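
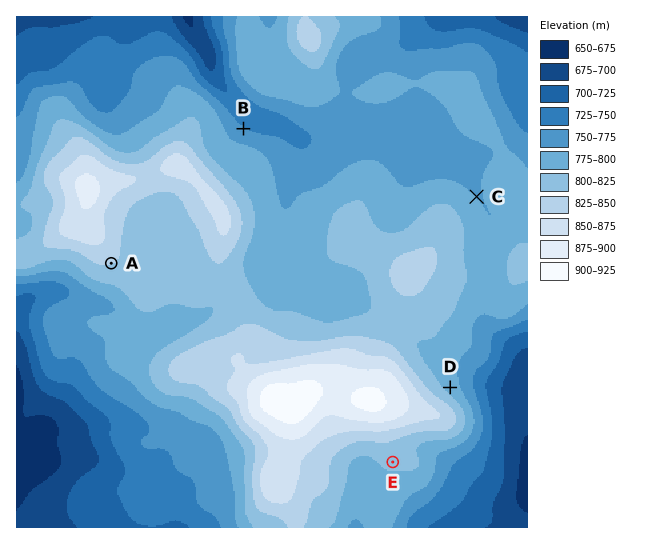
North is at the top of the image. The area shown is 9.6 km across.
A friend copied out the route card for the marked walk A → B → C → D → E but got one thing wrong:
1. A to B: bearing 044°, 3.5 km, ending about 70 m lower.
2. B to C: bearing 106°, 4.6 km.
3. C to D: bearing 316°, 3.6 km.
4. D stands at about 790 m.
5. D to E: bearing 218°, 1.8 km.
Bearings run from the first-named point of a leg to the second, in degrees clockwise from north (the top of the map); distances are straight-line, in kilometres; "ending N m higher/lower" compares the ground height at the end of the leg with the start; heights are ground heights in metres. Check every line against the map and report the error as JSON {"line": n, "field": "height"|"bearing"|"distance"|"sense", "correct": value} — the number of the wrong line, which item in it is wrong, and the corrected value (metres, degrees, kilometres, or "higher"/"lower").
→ {"line": 3, "field": "bearing", "correct": 188}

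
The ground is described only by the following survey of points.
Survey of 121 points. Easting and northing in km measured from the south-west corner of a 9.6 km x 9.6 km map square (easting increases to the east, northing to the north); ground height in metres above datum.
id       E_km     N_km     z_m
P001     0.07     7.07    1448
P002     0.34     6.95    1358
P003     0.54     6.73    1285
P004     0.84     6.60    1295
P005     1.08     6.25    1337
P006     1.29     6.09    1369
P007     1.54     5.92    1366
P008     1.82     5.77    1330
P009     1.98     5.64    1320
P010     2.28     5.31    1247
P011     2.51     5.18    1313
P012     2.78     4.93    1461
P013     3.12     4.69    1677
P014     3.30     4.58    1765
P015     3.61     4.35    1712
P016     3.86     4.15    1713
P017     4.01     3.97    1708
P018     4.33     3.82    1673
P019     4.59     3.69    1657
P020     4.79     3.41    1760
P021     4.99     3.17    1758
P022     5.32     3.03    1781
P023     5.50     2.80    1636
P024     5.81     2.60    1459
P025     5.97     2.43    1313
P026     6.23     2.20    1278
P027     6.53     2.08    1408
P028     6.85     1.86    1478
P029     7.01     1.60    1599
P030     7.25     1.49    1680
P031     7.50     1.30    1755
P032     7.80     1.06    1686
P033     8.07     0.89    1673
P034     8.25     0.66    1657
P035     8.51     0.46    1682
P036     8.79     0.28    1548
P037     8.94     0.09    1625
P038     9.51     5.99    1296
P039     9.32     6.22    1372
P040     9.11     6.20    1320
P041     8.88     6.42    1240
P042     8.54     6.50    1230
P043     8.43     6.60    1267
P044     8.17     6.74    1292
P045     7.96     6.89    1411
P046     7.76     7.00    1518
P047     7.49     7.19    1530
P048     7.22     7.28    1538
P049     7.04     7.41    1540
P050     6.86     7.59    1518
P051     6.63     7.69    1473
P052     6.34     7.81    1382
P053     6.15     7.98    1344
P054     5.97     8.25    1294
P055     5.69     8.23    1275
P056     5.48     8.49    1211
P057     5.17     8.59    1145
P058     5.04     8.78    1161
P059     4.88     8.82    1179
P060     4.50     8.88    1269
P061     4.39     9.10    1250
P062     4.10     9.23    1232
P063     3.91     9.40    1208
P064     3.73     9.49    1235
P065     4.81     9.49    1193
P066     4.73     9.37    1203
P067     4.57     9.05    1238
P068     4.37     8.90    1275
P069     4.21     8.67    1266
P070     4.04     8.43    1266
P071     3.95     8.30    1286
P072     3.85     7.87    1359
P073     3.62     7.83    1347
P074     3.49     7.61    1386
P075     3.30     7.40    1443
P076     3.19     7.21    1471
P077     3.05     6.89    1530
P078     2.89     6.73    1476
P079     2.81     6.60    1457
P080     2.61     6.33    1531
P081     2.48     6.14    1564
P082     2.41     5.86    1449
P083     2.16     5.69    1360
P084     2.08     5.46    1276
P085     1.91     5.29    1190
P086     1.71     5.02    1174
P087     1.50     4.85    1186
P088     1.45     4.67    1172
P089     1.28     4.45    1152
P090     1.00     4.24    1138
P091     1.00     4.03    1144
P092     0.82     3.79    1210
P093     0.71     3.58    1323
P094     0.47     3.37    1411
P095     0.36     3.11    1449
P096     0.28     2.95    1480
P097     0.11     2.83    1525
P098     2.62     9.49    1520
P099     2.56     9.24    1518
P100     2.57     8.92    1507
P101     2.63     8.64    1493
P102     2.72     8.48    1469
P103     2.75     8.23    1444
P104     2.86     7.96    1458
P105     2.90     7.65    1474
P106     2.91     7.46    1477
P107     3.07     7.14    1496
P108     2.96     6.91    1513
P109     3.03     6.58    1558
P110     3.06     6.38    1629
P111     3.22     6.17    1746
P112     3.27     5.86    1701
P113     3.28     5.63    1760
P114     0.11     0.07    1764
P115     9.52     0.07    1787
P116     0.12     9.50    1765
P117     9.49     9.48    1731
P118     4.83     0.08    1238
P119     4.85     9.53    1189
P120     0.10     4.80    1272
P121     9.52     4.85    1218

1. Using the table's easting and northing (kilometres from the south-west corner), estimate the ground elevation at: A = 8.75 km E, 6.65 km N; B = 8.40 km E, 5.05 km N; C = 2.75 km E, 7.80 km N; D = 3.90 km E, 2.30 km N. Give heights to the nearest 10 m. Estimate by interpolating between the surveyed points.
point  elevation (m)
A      1270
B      1180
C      1470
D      1520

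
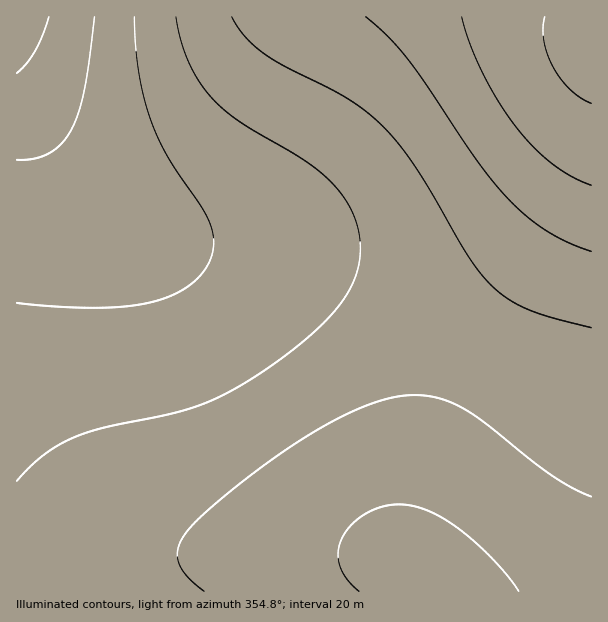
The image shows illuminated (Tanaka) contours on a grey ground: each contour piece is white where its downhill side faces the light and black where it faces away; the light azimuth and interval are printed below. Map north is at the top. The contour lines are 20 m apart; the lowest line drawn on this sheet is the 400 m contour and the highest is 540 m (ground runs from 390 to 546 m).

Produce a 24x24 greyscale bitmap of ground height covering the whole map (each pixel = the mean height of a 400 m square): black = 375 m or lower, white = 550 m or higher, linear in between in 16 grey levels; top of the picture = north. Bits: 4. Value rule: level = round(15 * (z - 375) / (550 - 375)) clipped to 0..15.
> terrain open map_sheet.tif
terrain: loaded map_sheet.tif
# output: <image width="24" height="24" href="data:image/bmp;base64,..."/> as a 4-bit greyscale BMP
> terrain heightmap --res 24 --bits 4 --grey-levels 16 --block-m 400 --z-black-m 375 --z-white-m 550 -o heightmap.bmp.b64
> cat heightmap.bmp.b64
<image width="24" height="24" href="data:image/bmp;base64,Qk2WAQAAAAAAAHYAAAAoAAAAGAAAABgAAAABAAQAAAAAACABAAATCwAAEwsAABAAAAAAAAAAAAAAABEREQAiIiIAMzMzAERERABVVVUAZmZmAHd3dwCIiIgAmZmZAKqqqgC7u7sAzMzMAN3d3QDu7u4A////AIiJmZmaqqu7u7u7qoiJmZmaqqu7u7u6qoiJmZmaqqu7u7uqqoiIiZmZqqq7u6qqmXiIiImZmqqqqqqpmXeIiIiJmaqqqqqZmXd3eIiImZmqqpmZmHd3d3eIiJmZmZmZiGZ3d3d3iIiZmZmYiGZmZmd3eIiImZmYiGZmZmZnd3iIiJmZmWZmZmZmd3eIiJmZmVVVVWZmZ3d4iJmZmlVVVVZmZnd4iJmaqlVVVVVmZnd4iZmqu1VVVVVmZnd4iZqru0RFVVZmZ3eImaq7zERFVVZmd3iImau8zUREVWZ3d4iJmqvM3TREVWd3iIiZqrzN3jNEVmd4iJmaq7zd7iNEVneImZmqu8ze7iM0VniJmaqqu83e7yI0VniZmqq7vM3e7w=="/>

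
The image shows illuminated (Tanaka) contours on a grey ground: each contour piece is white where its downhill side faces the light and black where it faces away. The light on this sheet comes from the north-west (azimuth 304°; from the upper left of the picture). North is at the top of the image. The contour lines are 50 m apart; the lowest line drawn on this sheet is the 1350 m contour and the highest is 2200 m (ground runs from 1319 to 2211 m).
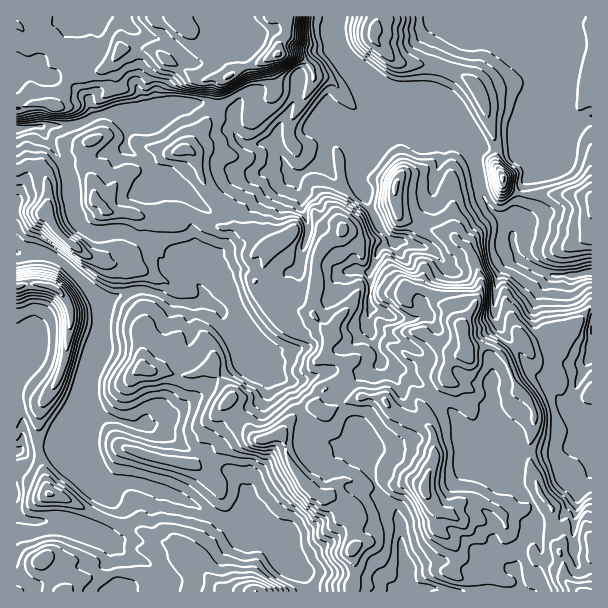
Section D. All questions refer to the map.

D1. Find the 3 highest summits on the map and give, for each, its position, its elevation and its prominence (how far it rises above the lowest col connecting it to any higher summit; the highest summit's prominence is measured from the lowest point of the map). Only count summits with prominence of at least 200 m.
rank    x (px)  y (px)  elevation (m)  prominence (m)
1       278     54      2211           892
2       425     489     2122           447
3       51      287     1919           356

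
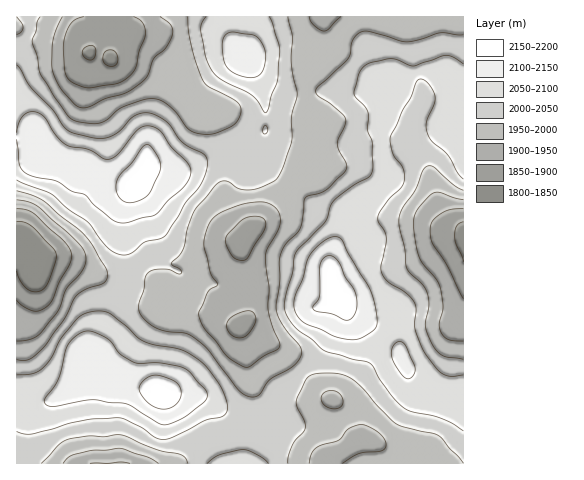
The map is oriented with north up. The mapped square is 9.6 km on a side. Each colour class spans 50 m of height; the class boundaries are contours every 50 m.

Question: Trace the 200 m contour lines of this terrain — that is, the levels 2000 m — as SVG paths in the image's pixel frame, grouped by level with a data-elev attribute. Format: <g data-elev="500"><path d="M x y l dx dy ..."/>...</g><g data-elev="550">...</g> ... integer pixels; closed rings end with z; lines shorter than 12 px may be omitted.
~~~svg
<g data-elev="2000"><path d="M41 463l18-18 8-5 21-4 16 1 14-2 8 1 33 14 22 5 5 3 2 5"/><path d="M288 463l1-8 4-10 10-13 2-5-1-7-8-15 1-8 11-20 7-3 13-1 14 1 12 6 10 10 15 17 18 17 42 12 24 27"/><path d="M463 359l-21-4-6-5-5-9-6-15 4-20-1-12-5-9-16-16-2-20-6-28 3-12 12-17 9-21 4-5 7 1 19 18 10 5"/><path d="M17 191l15 4 10 5 39 31 12 14 13 24 2 5-1 5-3 4-19 6-9 7-12 24-24 31-12 9-11 0"/><path d="M463 35l-23-2-20 6-14 3-36-10-8 0-5 2-4 6-3 14-3 6-31 29 0 3 2 3 14 10 13 13 0 7-8 19 2 7 7 11 1 6-3 5-17 16-7 4-14 4-6 31-3 6-11 10-6 12 0 24-4 24 1 8 7 15 16 20 2 4-2 6-8 10-22 13-11 15-8 2-7-2-6-5-29-39-8-8-14-9-21-3-13-5-12-10-2-10 5-16 1-12 4-6 6-3 10 0 6 1 8 4 2-1-1-3-8-5 0-2 7-7 4-7 4-20 8-19 21-25 5-4 4 0 14 8 14 1 21-9 6-8 12-32-1-24 6-22-6-31 1-28-4-19"/><path d="M17 17l6 10-2 5-4 2"/><path d="M188 17l1 15 3 17 11 32 6 6 26 14 6 7-1 8-5 8-21 10-12 0-11-3-20-24-9-6-8-2-10 1-21 7-15 12-9 4-17-1-11-3-16-22-16-26-2-15-5-15 4-10 1-10 3-4"/></g>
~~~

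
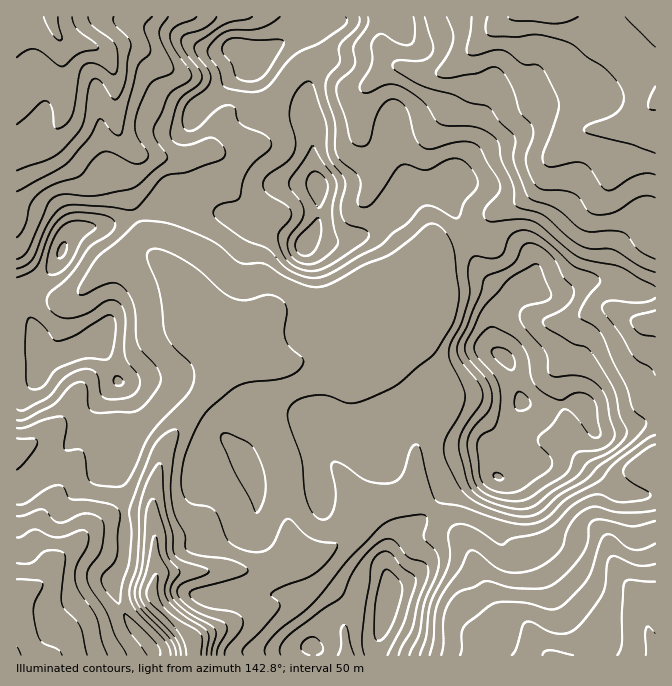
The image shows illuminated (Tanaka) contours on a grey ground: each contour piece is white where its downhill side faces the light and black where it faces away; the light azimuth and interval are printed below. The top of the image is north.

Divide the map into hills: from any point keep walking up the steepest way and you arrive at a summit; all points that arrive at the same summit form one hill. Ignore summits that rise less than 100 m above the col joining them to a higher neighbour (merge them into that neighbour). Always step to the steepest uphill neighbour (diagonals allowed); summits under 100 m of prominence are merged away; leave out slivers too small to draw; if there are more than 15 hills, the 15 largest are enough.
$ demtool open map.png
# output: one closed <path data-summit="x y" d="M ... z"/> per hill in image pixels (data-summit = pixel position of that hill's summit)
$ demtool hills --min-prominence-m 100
<path data-summit="504 357" d="M655 103l-18 16-12 7-20 3-18 0-12 5-24 24-8 22-15 16-34 17-10 12-10 9-34 14-7 7-7 20-8 8-16 10-34 13-34 34-7 11-40 13-15-3-15-8-13 0-19 5-4 4-13 28-40 52-6 14-5-8-35-19-12-1-12 3-15 14-14 32-18 23-11 19 1-16-24-32-1 184 178 1-1-18-35-33-5-8 0-12 6-11 26-3 34 0 1-2 40 2 18-5 14-8 22-2 13-5 15-10 14-16 5-10 9-7 44-12 18 12 36 37 11 32 15 31 8 8 20 7 7 7 7 14 13 12 106 0z"/><path data-summit="305 243" d="M655 16l-145 0-20 15-30 30-18 12-8 1-9 0-18-5-9-3-9-9-8-17 1-24-330 0-1 4 7 15 6 6 30 5 6 3 9 11 5 13 2 52 7 15 15 14 41 5 4 8 1 26-21 67 20 27 18 43 13 13 10 16 10-5 23-1 15 8 15 3 40-13 7-11 34-34 34-13 16-10 8-8 7-20 7-7 34-14 10-9 10-12 34-17 15-16 8-22 24-24 12-5 33-1 12-5 13-10 11-11z"/><path data-summit="62 250" d="M62 39l2 73-3 8-9 11-8 3-16-1-12-10 0 347 22 27 3 6 1 13 9-16 18-23 14-32 15-14 12-3 12 1 35 19 5 8 6-14 40-52 15-32-9-15-16-18-10-28-12-20-25-25-17-40-8-29 8-28-1-5-15-18-4-22 0-37-5-13-9-11-6-3-14-3-12 0z"/><path data-summit="388 597" d="M414 496l-44 12-9 7-5 10-14 16-18 12-10 3-22 2-14 8-18 5-40-2-1 2-57 2-8 7-1 17 5 8 35 33 2 18 352 0-11-12-7-14-7-7-20-7-8-8-15-31-8-25-8-14-31-30z"/>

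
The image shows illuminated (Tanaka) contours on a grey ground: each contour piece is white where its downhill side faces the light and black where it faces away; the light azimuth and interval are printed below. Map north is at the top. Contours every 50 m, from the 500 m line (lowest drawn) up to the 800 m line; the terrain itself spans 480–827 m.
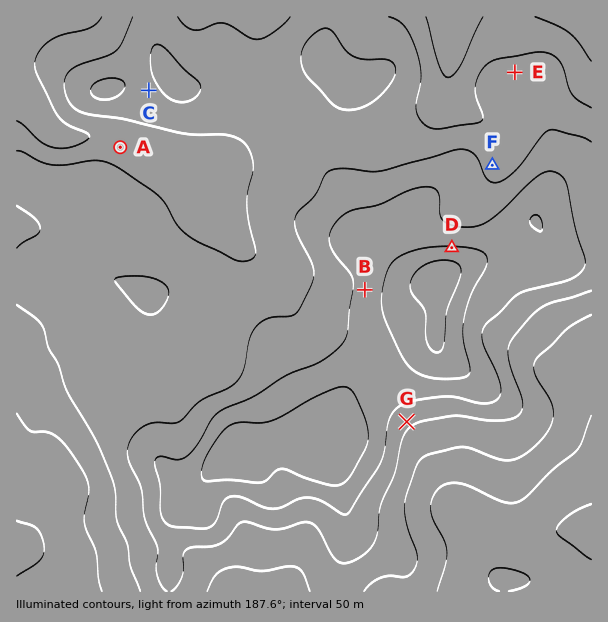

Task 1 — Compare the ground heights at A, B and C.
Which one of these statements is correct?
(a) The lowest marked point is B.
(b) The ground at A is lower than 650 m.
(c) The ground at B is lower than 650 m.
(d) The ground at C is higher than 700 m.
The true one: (b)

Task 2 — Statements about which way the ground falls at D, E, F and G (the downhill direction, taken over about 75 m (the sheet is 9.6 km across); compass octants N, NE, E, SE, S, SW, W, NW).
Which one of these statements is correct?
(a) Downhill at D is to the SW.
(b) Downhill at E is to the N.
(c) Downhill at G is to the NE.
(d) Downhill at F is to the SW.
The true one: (b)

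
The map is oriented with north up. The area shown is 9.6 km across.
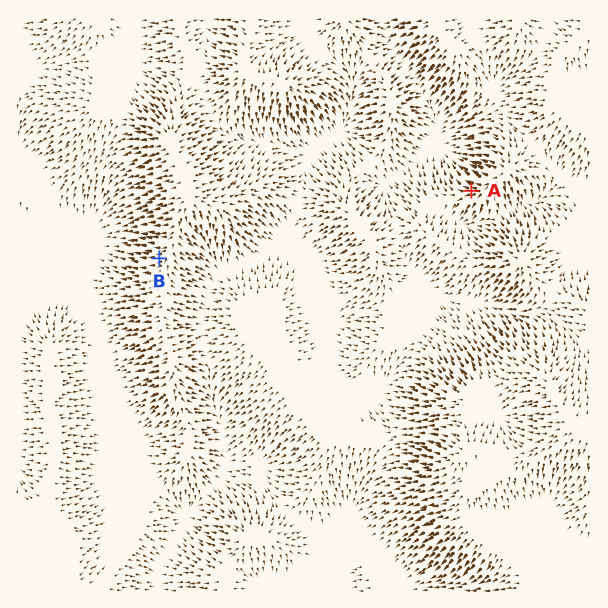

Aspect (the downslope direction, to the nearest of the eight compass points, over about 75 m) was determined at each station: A W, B W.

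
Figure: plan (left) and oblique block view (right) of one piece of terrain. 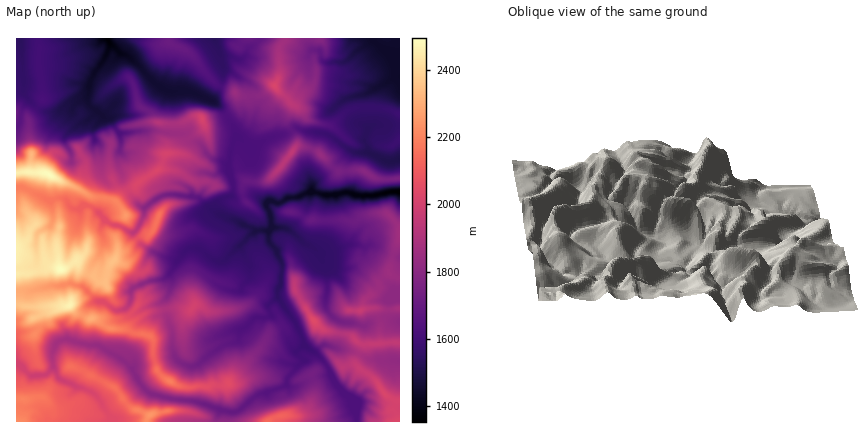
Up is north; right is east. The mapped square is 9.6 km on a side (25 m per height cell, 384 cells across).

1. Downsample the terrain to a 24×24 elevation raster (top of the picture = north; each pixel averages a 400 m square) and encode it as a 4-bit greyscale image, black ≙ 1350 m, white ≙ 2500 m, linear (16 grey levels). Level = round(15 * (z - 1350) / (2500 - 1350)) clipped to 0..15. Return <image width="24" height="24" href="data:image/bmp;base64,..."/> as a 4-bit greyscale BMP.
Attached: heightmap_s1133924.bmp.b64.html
<image width="24" height="24" href="data:image/bmp;base64,Qk2WAQAAAAAAAHYAAAAoAAAAGAAAABgAAAABAAQAAAAAACABAAATCwAAEwsAABAAAAAAAAAAAAAAABEREQAiIiIAMzMzAERERABVVVUAZmZmAHd3dwCIiIgAmZmZAKqqqgC7u7sAzMzMAN3d3QDu7u4A////ALqqqZq5h1VomXZEebuqmal3dndUVmVEeKmZqpaKmJl1RFRXh5mKqHaYZWdlREV4dql4d2eXZVVVQ0Vnd7uIiaqndlRFQ2d3d83Ly6mHh2VERIZnZt3uupiHiGVUNmVndtzMzKd1ZkQ0N1RGZu7u3cl0RDMzNTM1Zu7u3MpkMzMzMzM0Vu3cy7mVQzMiMzM0Vt3LuqmnQzMiI0RFVsy6qrh4UzNCMzMzRLvMuZh2ZlREMhIiIu7Zh3iId1RFZDRVVLyXd2eIh1REZlVDInZVVVZ3d2RERlQzM1QyI0VneGRFVUQzM0MiIiREVkRVZ1MzMzMyIiQiIjZmh2QyIjMyEjMiIzRXhmQyITMzIREzRDNFdlQyITMyIRJFQzRFdlUyEQ=="/>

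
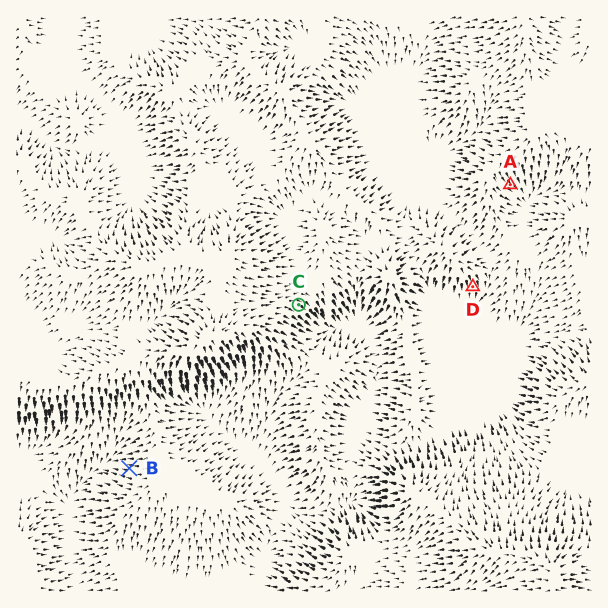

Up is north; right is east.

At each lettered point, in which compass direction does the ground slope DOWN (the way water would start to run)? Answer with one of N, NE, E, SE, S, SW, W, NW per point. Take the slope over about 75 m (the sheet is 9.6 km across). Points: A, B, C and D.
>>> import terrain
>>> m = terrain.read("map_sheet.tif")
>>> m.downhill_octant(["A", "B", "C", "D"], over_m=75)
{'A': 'SE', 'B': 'W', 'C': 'SE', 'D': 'S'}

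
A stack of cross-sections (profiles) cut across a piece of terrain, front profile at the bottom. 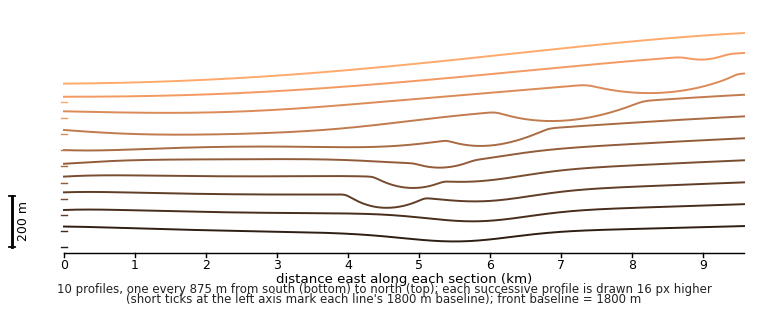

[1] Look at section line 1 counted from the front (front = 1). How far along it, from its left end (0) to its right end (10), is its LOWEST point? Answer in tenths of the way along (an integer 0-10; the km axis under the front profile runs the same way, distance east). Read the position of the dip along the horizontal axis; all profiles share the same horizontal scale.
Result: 6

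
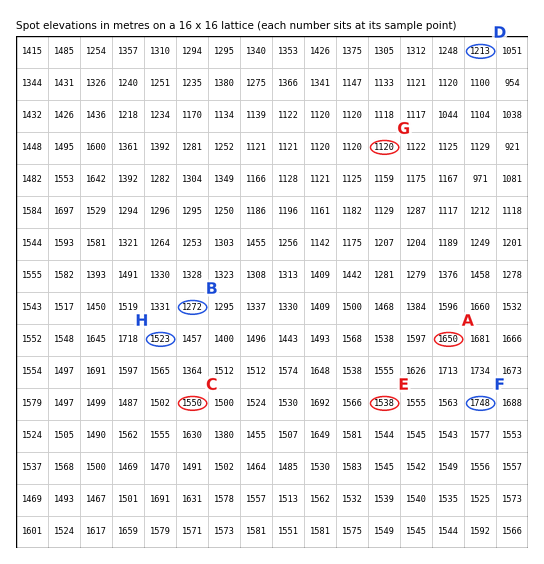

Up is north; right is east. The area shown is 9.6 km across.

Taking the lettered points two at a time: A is above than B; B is below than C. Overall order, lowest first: B C A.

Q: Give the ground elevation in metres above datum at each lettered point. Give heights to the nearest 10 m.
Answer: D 1210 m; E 1540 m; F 1750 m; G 1120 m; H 1520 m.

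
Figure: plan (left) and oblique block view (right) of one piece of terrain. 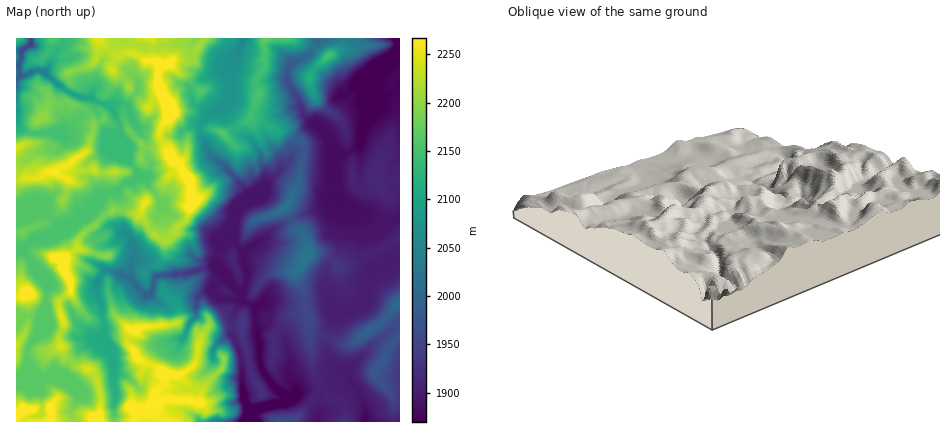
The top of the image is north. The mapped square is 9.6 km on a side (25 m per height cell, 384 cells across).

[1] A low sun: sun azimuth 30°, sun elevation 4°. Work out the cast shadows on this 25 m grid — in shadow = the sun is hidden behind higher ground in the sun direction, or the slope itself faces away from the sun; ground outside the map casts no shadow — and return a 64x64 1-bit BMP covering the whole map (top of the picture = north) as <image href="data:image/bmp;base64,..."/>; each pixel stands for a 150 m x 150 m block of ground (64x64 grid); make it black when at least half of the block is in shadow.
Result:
<image width="64" height="64" href="data:image/bmp;base64,Qk0+AgAAAAAAAD4AAAAoAAAAQAAAAEAAAAABAAEAAAAAAAACAAATCwAAEwsAAAIAAAAAAAAA////AAAAAADoOOYP/8AAf3wA/j/DgAD+AAHgfgPgAP4APcBwN/4A/gB94AAHjwD8AP3sAAcZgPwI+f8wBzGA+A/5/6A2Y4ZwP/P+BCZjj2A/g/wARsePgD8D8AxGx4/AMwfznETHj+ADB+fMBMeP4BwH/+wMxwBwHjf//AjHADgfP+fwCccAAJ87wAAB4AAA/3OAAwHwAAH+4wAAAfgAAf/DCcAD/AAA/8Y/gBP+AAAPnn8AIv4AAB+e/wAIfgAAH57/wAh+AAA/H//4GD4AAD8///42AAAAPx///DcAAAA8P//+D4AAAAAg//wP2AAAgAH//A/8AACAAf94D/4AABAP/nvn/gAAAAP8//f4AAD+A/j//vwAAP8B+f/4HAAA/wAJ//wAAAD/7hnx/gAA4P//IfgfMAHA//+H+B+4AYD////4H/gBAH8f//g/4AAABB//8P/wAAAAgD/h//gAAAAwf8H//AAAABB/gf/+AABgAH+D+f4CAAAAfwPx/wYAAAB/g+f+HgB8A//Rh2P8AP4Df/AGA/wAwAD/4AAH/ADAAf/AAAf4AOAP/4YGB+AA4B//hgYHzzCY//8HDgfPoPP//wQGB5/Aw//+OAYPv+Dn//7wBB8/8P4/f+YGHD/4/j5/DAOeP/xGezgAA58f/tB4AACDv4D+/BwOAcG/gD6+HA4Ag/wAAA=="/>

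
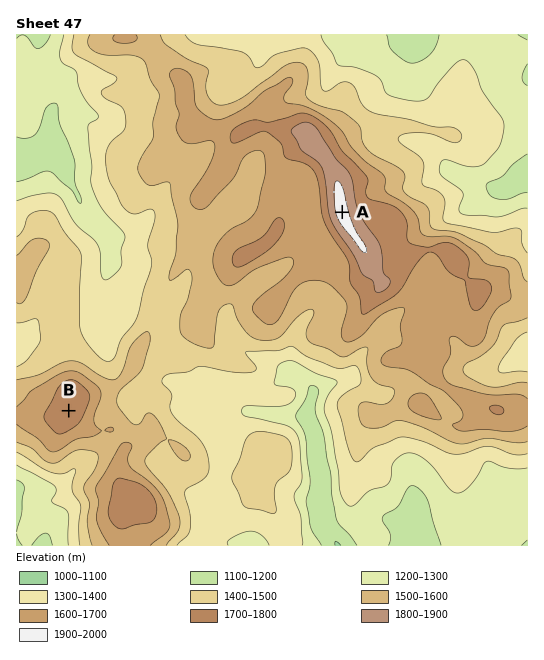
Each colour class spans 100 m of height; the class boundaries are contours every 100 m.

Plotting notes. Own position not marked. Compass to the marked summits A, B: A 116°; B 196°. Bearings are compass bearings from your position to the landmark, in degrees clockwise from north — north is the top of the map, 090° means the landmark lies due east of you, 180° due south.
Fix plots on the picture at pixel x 152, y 119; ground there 1500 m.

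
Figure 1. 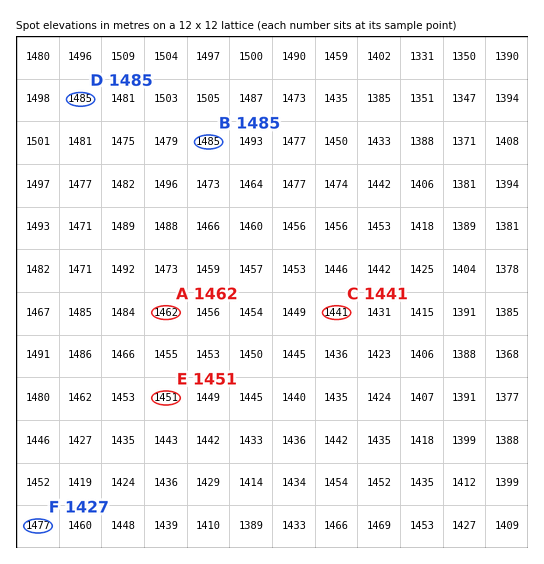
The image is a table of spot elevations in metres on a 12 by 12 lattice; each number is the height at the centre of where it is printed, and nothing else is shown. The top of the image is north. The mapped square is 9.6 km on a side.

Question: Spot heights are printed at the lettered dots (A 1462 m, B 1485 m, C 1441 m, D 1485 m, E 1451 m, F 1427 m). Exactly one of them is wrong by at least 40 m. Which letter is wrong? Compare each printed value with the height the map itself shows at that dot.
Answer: F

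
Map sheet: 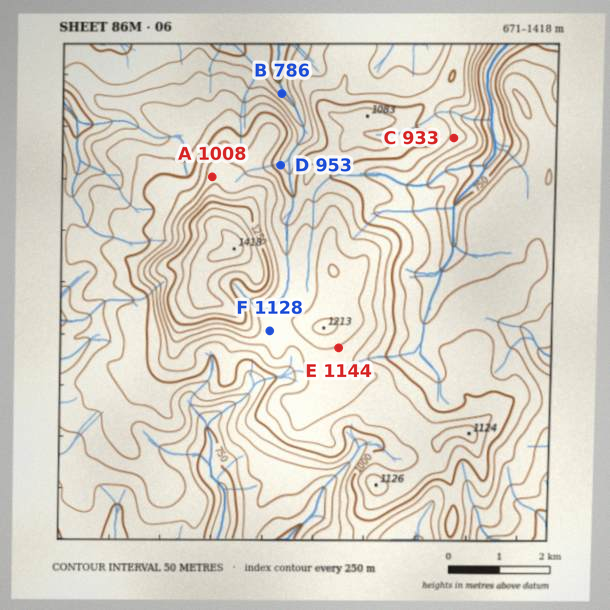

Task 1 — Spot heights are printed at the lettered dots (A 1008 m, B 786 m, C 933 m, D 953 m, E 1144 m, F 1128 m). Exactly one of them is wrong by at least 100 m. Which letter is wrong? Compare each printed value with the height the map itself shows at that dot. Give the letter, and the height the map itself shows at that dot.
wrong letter A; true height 1133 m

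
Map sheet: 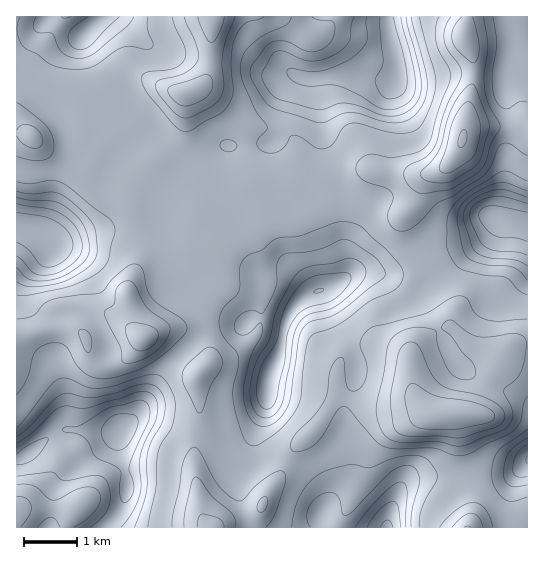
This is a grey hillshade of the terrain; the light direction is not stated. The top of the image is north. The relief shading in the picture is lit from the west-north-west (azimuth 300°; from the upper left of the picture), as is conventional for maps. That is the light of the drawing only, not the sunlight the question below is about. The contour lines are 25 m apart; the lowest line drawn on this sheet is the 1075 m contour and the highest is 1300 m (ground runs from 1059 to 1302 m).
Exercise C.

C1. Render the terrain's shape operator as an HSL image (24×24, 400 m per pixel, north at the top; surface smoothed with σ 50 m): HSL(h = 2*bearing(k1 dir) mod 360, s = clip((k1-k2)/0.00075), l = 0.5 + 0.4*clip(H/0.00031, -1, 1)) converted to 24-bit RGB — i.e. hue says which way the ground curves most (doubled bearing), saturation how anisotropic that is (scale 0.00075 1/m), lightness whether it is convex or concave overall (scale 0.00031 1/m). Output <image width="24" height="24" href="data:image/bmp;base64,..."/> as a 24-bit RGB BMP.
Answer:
<image width="24" height="24" href="data:image/bmp;base64,Qk32BgAAAAAAADYAAAAoAAAAGAAAABgAAAABABgAAAAAAMAGAAATCwAAEwsAAAAAAAAAAAAAxpamJUeb4bHMgIjNA19KYyunxYyFTVOcvdqpt9WyfQrX6cOvRpmHUYQ8RiZC6JmOioRLAxYwoeaQY7ZoL6te9dfLai6PlnKh1MTYN0OofIHJ79zpNFDABxAs5ceOQVVz3fK2YIdLMyJe8tHNrFS0plh/MVxpt6dq0YuXET9gGqVoya6MTYZMtJ4yS7iOXGzRnk8+vlFxLnM3uKxB2k/EDgVX1uKZR2eD4PCtZj1hV3NuUJJE2HaGl2OYdmSeZJSMwYiLjkeSFkIzpLpAjIVNiJpYrdVLCCsbBywKiKFOqG+HWr1lOjpkJBKQ6tbIYJaXzLJjdmZ/bY6PWV+MuWV7snZsW42AdW6Pl1Bv0SI3SGAjMU0TrJ0mTI8hwZ0hNDwQOLXQD1swfIdBopQtLT4vCikp2p9zum1wtqd1cod+a7eKF23fv3HP16jAtnKtWEtyc0WTyKbc5svyoJLllc/WzG+wa9p+epbczX21TTmgaE03zYk5OT4dCzUaFEkUyKxgysl+bJB+j+BzBhstoCM+uY1lxXx+TVGcVmevmnedk7mcqMThycz00tj54NP4qiPaaImQw2m/WjmXxoaVu5GnO2d0EXZiW7pf3eKWVYFT4uNtBRAuMyeMzr6BpJl6X5uTREl2o3WhstSYSrVfTHU8fD0hhzMbpmFYc3qNZVKGgTmnr9vSyqTu4pDMEKBzJKqg5r3HrJTM3rGeCBgrAxsw6NaqnpyJnmRxQ1JmXpRs1uCdfYVgWzVJfGtXp4+OpaSVtFKUVkhsRYaPp9KRPh5I77vDv83wFHJkL5c+xMmE11LS6YSzABkz8u7OepaZrXKmXnKgXam639fAi0qFdVuJcp+miZG0v5u1qWa/rWnPaanFq0d6OWvGjeqj4J3WmnXkS1Oru6BEGisk99SqAB8zx+zLpYjVuHi+paKFPZx2tJlv0lTNkr6wW62kUoyLrWqEWXXBtaXhlojReIXHyzC4p/KEM3Y9bjI1hWRnsXJ9ZWGn1NJzE6VkADMKN1EgvVuZzZ2vp2mDWHJBSG9Fy6OMhVdub3RaUpZfFKmCLGKl31/GwFKUS63C8cGmXTdpeXV/f399joeBoKSEjmCU24yrSyZtFCgLBy4FqqgrlEM1rYFoW4JiYZ9Sh3m4lpTIj82zjz9UEyIRGCYQwzccpK1Ix6hekFqPgnaCgoF+iYh9oGBim6FfckFCrFONiJG1N1iMU3E4ca9PgKl1f5GCZMlvLbuSS4u10HmChTs7bURXIRUhhb84qrp0lpRjg3JzgnuDhYJ/g4GEkHqSq4SdkV+yjI+tj3mVTEN6faKxsrFoa55Kc5VjotN/Mn+ARz0tkYQ4UTkTSDYgQFFbb9RWZKxhiZx+dXh/fH2Ah4iCgH2Bf3l/iYCFgH6RlICbnn+qbXuzWYWirYTH06isTpJSzfUvHCMQTDUlb0kgitGuPY27YMfOktK3eo+UkI6Bd3Z/e4F/hYR9gHp/g32CfoV/gnyCfoSEgYmOjGOHeWBLPWk3zWk9qTwu8Z8zPhUXEDMckDI4hYnBX3jAdLq8gY6BdIGCint/h357doB7fYR+e4KLgYSNgH+MgYCMgYqMhXCIhEadp6/PVnrSpp7p8cj779Hdm6PQAFHphrjdt45wZt2mVGiMiYmBdnyBdYOBkoKPjGxzcJJoX4VxjXtlYo9xk2p7h418a2WVX4yXk6+AWouHLnpZlR6n/s3R7e7cDBdDfUdo1/HslVnUb1ODg4N+hH2DeoN7d1xrrFMybpc+W21PaphwZ4ueba62jLK+Vz+qnZ28ksvPe4HXlUS/DhQ2+erS79nOFQTQX5LVqcBLczBMgnZ6g39+fn9+gm57XR1K2cOAs6d9PKxoS6iIZs+3ZZK0lVd5O097hNOCUstFMxtDoySiSiik7uiz9fbVHBdwemWuhE1QfXaHf4OMhn6Kgnd8b0CCdJz20+D47dPyss3TSMvAQYVwVks2dWBNZJZVjJ5Cgk0tKT8tGBEixtY6S7kt/+u/FxMyd5RQfpCOda6odJ7RqnLXsoG2aLzCLrhVSkAj3F0z48WDcz49WE4rTiUnb0gVVXsXWHMqepFYPEyBJQ4+zN5wW18m/P+hHi5Sbn+AYq6gvr13GEwgOylTxJCaqWhyb0pJUjpEr5lF7vGNVTJtrklbKiJfvNfbtbjVdqa8YLmZJxFVXByJz8xw38234fXWKiqNYpCSapQxgDgmwj8dBS4TP4lEw06Ho22OdkuYl8SZ8uPVLil6tG6LZanMYM+8y4LHt5RdapJVEAEylOCARMzE1+zM5ti4STB2mHdl"/>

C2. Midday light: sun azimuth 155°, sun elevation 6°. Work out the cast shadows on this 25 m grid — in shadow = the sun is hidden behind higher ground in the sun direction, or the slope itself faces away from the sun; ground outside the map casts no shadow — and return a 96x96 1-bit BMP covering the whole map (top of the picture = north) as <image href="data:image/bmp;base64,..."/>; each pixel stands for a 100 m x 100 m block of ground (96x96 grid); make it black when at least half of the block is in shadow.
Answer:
<image width="96" height="96" href="data:image/bmp;base64,Qk2+BAAAAAAAAD4AAAAoAAAAYAAAAGAAAAABAAEAAAAAAIAEAAATCwAAEwsAAAIAAAAAAAAA////AAAAAAAAAAwAAAAAAAAA8AAAAA4AAAAAAABA+AAAAA8AAAAAAABA/AAAAA8AAAAAAABgfAAAAA+AAAAAAABgfAAAAA+AAAAAAABgeAAAYA+AAAAAAAAgAADAeAeAAAQAAAAAAAfgfAcAAAQAAAAAAAfgPAAAAAAAAAAAAAfwPAAAAAAAAAAAAAfgAAAAAAAAAAAAAADAAAAAAAAAAAAAAAAAAAcAAAAAAAAAAAAAAAeAAAAAAAAAAAAAAAfAAAAAAAAAAAAAAAfgAAAAAAAAAAAAAAfgAAAAAAAAAAAAAAfwAAPAAAAAAAAAAAfwAAPgAAAAAAAAAAfwAAfwAAAAAAAAAAPgAAfwAAAAAAAAAAHgAAfwAAAAAAAAAAAAAAfwAAAAP4AAAAAAAAfwAAAA/wAAAAAAAAPgAAAA/gAAAAAAAAPgAAAA/AAAAAAAAAHwAAAAeAAAAAAAAAHwAAAAAAAAAAAAAAD4AAAAAAAAAAAAAAB4AAAAAAAAAAAAAAB4AAAAAAAAAAAAAAB4AAAAAAAAAAAAAAB4AAAAAAAAAAAAAAA4AAAAAAAAAAAAAAA8AAAAAAAAAAAAAAA8AAHAAAAAAAAAAAA/AAPgAAAAAAAAAAA/8APwAAAAAAAAAAA//AP4AAAAAAAAAAAf/gHwAAAAAAAAAAAf/4ABAAAAAAAAAAAf/8AAAAA/wAAAAAAP/+AAAAB/8AAAAAAH//AAAAB/8HgAAAAB//AAAAB/+HgAAAAAP+AAAAB//HgAAAAAB8AAAAB//nAAAAAAAAAAAPh//mAAAAAAAAAAA/x//gAAAAAAAAAAA/5//gAAAAAAAAAAA/5//AAAAAAAAAAAA/x/+AAAAAAAAAAAAfh/8AAAAAAAAAAAAfAPwAAAAAAAAAAAAOAAAAAAAAAAAAAAAAAAAAAAAAAAAAAAAAAAAAAAAAAAAAAAAAAAAAAAAAAAAAAAAAAAAAAAAAAAAAAAAAAAAAAAAAAAAAAAAAAAAAAAAAAAAAAAAAAAAAAAAAAAAAAAAAAAAAAAAAAAAAAAAAAAAAAAAAAAAAAAAAAAAAAAAAAAAAAAAAAAAAAAAAAAAAA4AAAAAAAAAAAAAAD+AAAAAAAAAAAAAAD/AAAAAAAAAAAAAAD/gAAAAAAAAAAAAAD/gAAAAAAAAAAAAAB/gAAAAAAAAAAAAAB/wAAAAAAAAAAAAAA/wAAAAAAAAAAAAA//wAAAAAAAAAAAHn//4AAAAAAAAAAAP///4AAAAAAAAAAAf///4AAAAAAAAAAAP///8AAAAAAAAAAAH///8AAAAAAAAAAAD///+AAAAAAAAAAAAB//+AAAAAAfgAAAAAf/8AAAAAA/wAAAAAP/8AAAAAB/wAAAAAH/4AAAAAB/wAAAAAH4AAAAPgB/gAAAAADgAAAAP4B/AAAAAADAAAAAP8AcAAAAAAAAAAAAP+AAAAAAAAAAAAAAH+AAAAAAAAAAAAAAD/AAAAAAAAAAAAAAB/AAAAAAAAAAwAAAAfAAAAAAAAAA4AAAADgAAAAAAAAA8AA="/>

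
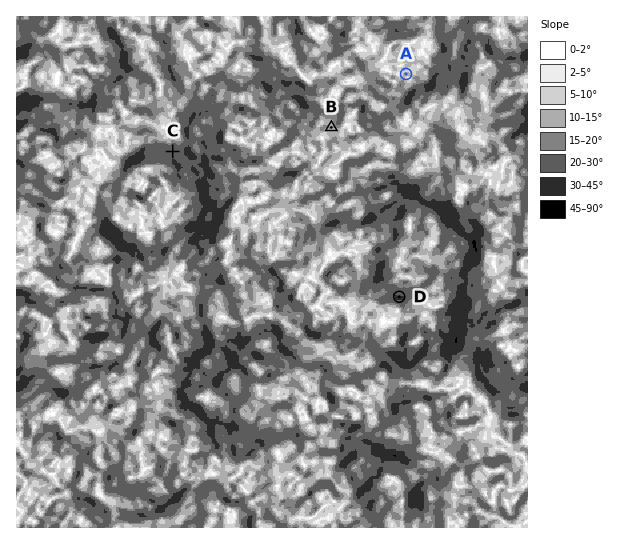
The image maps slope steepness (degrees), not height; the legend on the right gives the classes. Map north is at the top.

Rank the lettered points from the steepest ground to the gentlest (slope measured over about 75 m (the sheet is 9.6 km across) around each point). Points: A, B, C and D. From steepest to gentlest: D C B A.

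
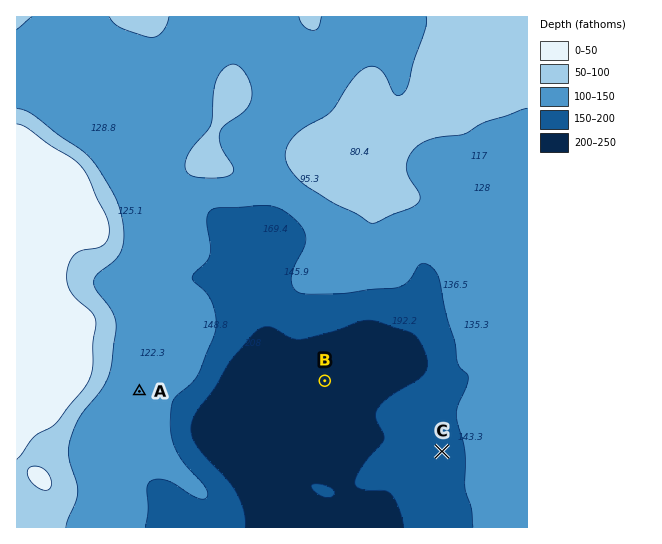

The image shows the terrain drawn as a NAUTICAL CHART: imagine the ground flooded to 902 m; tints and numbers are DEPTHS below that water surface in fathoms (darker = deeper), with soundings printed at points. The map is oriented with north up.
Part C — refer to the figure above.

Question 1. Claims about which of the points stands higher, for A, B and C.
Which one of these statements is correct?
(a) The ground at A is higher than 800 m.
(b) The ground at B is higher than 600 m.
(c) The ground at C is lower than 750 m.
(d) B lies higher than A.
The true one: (c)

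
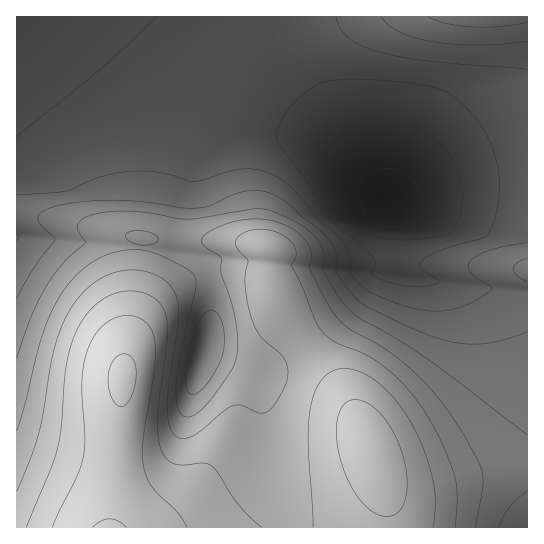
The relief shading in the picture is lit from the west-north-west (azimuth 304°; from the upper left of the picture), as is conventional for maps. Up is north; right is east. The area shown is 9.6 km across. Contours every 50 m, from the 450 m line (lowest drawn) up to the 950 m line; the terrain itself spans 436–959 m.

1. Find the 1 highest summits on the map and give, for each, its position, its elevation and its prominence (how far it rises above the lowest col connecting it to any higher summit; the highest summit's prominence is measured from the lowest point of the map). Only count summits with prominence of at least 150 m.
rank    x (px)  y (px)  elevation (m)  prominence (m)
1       123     378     959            523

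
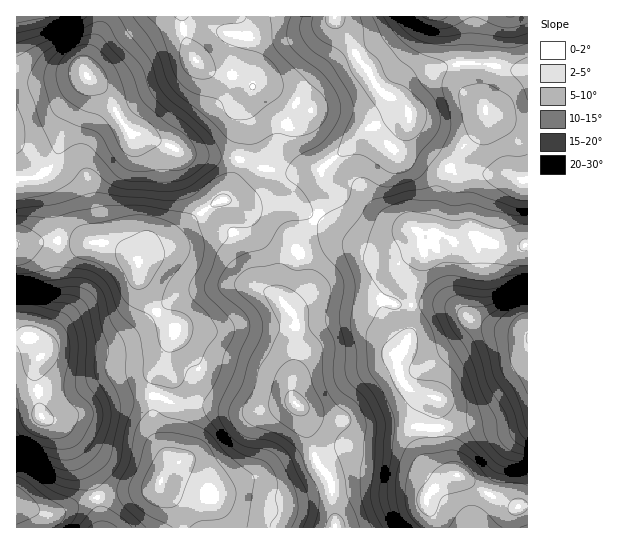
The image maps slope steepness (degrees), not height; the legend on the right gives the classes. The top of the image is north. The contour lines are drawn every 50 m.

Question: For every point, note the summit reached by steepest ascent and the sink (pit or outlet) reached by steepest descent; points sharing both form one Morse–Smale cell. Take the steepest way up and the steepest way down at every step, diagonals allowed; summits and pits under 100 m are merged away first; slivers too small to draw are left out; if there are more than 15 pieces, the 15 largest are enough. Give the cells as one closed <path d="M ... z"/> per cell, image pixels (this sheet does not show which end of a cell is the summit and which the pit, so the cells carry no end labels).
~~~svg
<path d="M317 219l-10 11-10 17-14 19-4 13 0 16 14 19 3 8 1 29-5 28 0 16 11 16 13 50 15 20 4 46 98 1 0-9-6-16 0-5 14-15 15-8-11-6-6-15-3-17 1-38-27-10-9-8-2-7 0-19 4-4 0-8-15-20-5-14 1-11 12-20 4-13 9-8 15-4-5-19-2-3-6 0-21 13-13 4-11 0-25-11z"/><path d="M418 231l6 23-11 12-4 11 3 42-7 28-6 8 1 23 10 11 27 10-1 38 3 17 6 15 5 4 15 6 21 14 24 12 17 2 1-261-21 2-28-11-12 0-13 4-16-8z"/><path d="M227 200l-9 1-15 10-30 28-23 10-11 10 1 22 12 25 13 14 11 7-9 24-3 15-8 13-3 16 22 9 30 0 37 8 24-3 28-6-2-24 5-28-1-29-3-8-14-19 0-16 6-18 12-14 4-9 15-20-27-14-23-1-9 2-16 0z"/><path d="M334 16l-153 1 6 26 6 15 8 7 14 8 24 4 13 9-9 24 0 29-4 18 2 3 22 9 23 4 20-4 15 0 18-14 24-24 28-14 18-3-10-13-12-5-10-9z"/><path d="M75 241l-34 0-25 4 0 92 14 2 10 16-5 20 4 16 1 23 5 5 13 0 64-19 31-4 3-17 8-13 4-19 8-17 0-3-11-7-13-14-12-25-1-19-5-5-21-13z"/><path d="M89 77l-12 28-12 18-8 32-5 11-13 10-21 3-2 2 0 62 13 1 12-3 66 2 16 6 15 12 12-12 23-10 25-24 27-17 14-39-52-4-41-19-15-3-11-14-12-24z"/><path d="M157 396l-4 1 0 33 14 28 0 11-7 17 16 20 6 22 153-1-4-46-15-20-13-50-6-7-8-1-23 6-24 3-37-8-30 0z"/><path d="M457 64l-31 9-16 10-7 11 0 7 6 14-18 2-28 14-24 24-18 14 2 29-7 19 2 3 23 17 25 11 11 0 13-4 21-13 14 0 6-5 10-44 18-29 20-22 6-14-2-12-20-18z"/><path d="M181 16l-79 0-3 18-14 29 0 11 23 21 12 24 11 14 15 3 41 19 51 4 5-20 0-29 9-24-13-9-24-4-14-8-8-7-4-8z"/><path d="M489 64l-32 1 6 22 20 18 2 12-6 14-20 22-18 29-10 44-6 5-6 0 19 2 16 8 13-4 12 0 22 10 16 1 11-3 0-172z"/><path d="M153 396l-31 4-32 11-32 8-11 0 8 4 10 10 22 38 10 26 5 31 79-1-1-12-4-9-16-20 7-17 0-11-14-28z"/><path d="M101 16l-85 1 1 163 22-4 16-14 10-39 12-18 10-22 1-6-3-3 0-11 15-33z"/><path d="M27 337l-11 1 0 189 85 1-2-26-12-31-22-38-10-10-13-6-2-3-1-23-4-16 5-20-8-14z"/><path d="M445 16l-110 0 0 2 10 15 14 26 10 12 8 16 28 20-2-13 7-11 16-10 31-10-4-30z"/><path d="M527 16l-81 0 7 17 3 29 2 2 31 0 17 5 21 3z"/>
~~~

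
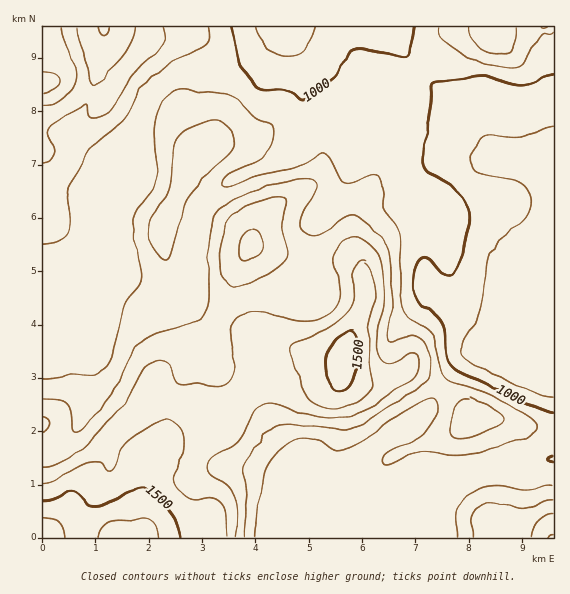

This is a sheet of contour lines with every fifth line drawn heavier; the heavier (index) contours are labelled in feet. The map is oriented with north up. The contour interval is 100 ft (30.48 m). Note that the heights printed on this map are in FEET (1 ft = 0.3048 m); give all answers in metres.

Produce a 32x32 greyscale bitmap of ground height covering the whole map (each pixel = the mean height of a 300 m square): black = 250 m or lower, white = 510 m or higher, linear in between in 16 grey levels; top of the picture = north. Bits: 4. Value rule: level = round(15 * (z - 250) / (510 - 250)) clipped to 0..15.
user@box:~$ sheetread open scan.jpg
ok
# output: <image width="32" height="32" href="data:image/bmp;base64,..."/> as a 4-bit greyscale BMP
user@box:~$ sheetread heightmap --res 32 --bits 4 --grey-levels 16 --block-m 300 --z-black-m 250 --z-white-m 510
<image width="32" height="32" href="data:image/bmp;base64,Qk12AgAAAAAAAHYAAAAoAAAAIAAAACAAAAABAAQAAAAAAAACAAATCwAAEwsAABAAAAAAAAAAAAAAABEREQAiIiIAMzMzAERERABVVVUAZmZmAHd3dwCIiIgAmZmZAKqqqgC7u7sAzMzMAN3d3QDu7u4A////AO7e7u3MynVERERERERoiIrd3d3dy7p1REREREREZ4d4zMvMzLqpdURERERERFZmZqu7u8upmHVEREREREREVEWJqqu7qYh2VEREVVREREQziJqqu7mYhlVFVVVVVVVUQ4d4qquqmZdmVmZVVVd3ZlSHZ5mqqqmYd4iIdlRWh3ZUd2aJmZmZmZmruphlVndUMlZWeJmZiJmaq8yph2VUMhFVVWeZiIiZmrzMqZhkIhERRERXiIiImaq83KiIYxEREUREVnd3eJqqq8ynd1MRERFERFVmZ3iZmZmrp2VDIRERRERFZmZ4iId4mqhTMyEREURERVZmeIh3d4q4UzMiERFERERWZnmZiHiaqFMzMhERREREZ2Z5qpiImqdTMzIREVVERWdleaqYd4mHVEQyERFlREVndmiqmGZ3dlREMyERZUREZ3ZnmZh2ZmVERDMiEWVERFZ2VmeIdlVVREQyIhFlRERGd2VVZnZVVUMzIhERdlRERXh2VURVRERDMiEREXZlREZ4h2VURUNEQzIhERF2ZlRGZ3dlVERDNEMyIiIhd3dlRWZmVUQ0Q0REMiIiIph3dUVVVVRDNERERDMiIjOph3ZVVURDMzM0REMzMzMzqXZ3ZVREMiIiNEQzREVVRJl1Z3ZVVDIREjMzM0VWdlSYZVZ3ZVQhERIjMzRVZ4dV"/>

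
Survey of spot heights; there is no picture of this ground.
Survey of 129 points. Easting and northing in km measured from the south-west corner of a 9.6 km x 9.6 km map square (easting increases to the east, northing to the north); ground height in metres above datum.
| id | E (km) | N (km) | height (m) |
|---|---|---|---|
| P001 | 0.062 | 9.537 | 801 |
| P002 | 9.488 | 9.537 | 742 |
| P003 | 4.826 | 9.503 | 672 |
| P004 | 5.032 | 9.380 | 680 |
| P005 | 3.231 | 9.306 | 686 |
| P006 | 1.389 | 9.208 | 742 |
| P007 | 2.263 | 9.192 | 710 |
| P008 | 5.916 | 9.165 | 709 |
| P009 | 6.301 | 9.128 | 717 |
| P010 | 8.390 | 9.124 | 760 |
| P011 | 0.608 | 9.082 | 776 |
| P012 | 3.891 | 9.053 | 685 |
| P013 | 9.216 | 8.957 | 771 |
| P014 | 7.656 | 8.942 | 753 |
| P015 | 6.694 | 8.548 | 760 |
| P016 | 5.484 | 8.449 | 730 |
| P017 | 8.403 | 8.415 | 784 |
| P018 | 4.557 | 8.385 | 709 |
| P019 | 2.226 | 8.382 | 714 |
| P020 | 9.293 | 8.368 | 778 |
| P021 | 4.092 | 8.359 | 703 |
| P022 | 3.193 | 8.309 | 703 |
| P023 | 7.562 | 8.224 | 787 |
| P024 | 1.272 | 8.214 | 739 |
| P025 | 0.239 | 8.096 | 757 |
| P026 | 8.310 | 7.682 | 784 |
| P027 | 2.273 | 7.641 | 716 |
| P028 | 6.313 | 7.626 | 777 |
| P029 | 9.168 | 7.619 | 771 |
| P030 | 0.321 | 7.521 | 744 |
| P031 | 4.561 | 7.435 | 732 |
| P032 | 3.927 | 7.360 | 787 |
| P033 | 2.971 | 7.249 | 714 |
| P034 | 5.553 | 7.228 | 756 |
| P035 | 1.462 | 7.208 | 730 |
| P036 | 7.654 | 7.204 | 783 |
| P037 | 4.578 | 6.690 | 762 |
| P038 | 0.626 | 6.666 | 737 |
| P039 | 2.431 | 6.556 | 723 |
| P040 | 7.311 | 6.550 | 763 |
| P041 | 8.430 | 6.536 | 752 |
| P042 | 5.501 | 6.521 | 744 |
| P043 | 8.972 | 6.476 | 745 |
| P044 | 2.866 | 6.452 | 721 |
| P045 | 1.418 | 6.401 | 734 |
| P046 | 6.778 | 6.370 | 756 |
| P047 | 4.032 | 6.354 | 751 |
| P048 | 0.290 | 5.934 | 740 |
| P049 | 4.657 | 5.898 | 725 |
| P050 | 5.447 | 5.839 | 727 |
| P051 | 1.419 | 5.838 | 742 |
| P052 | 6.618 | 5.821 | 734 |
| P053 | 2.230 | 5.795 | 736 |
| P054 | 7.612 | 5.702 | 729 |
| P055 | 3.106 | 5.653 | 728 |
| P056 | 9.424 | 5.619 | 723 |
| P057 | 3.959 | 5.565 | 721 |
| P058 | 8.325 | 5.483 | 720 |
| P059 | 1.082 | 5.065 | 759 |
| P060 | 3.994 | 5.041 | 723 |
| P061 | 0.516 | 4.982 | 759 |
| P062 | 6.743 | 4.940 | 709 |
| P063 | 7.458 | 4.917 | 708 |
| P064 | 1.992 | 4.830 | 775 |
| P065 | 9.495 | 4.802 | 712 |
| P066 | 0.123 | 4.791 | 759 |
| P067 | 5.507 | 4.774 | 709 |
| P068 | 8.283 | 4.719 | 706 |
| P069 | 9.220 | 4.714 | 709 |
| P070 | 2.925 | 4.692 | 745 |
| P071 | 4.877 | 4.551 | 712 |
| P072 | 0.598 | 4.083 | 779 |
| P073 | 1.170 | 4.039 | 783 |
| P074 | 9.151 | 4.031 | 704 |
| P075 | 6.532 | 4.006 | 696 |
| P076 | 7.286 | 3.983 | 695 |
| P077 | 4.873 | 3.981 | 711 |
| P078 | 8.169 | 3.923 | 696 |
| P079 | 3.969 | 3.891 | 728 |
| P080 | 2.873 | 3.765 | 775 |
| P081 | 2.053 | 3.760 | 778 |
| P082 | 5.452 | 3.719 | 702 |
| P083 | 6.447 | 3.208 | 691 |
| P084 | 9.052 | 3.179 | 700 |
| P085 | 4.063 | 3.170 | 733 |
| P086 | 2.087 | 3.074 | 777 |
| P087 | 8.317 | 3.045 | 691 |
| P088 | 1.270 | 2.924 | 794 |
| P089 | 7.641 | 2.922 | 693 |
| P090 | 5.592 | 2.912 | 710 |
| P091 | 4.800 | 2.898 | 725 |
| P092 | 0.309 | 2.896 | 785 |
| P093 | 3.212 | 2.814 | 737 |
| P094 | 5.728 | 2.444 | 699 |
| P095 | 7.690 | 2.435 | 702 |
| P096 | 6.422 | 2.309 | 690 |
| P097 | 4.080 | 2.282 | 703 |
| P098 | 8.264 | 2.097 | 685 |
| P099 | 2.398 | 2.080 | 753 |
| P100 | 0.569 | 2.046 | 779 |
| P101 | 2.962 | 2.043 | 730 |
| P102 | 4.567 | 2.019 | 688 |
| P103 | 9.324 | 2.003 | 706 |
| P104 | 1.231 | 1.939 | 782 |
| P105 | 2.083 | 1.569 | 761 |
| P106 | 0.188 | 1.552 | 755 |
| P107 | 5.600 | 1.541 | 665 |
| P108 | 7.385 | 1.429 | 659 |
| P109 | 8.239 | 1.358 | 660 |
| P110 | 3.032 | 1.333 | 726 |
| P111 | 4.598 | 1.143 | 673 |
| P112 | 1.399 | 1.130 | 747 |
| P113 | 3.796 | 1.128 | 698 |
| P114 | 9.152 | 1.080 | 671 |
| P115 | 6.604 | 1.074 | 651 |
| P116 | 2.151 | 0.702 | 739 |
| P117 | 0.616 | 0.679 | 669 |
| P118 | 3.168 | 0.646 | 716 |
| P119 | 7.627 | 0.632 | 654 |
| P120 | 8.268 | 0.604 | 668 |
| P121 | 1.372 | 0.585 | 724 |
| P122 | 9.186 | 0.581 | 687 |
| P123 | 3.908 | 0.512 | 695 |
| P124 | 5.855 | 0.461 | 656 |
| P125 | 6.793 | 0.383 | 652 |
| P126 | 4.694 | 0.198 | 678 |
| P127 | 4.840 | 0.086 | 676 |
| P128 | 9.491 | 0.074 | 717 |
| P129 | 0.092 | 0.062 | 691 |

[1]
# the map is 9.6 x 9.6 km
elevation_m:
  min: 647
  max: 806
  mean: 726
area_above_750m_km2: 24.6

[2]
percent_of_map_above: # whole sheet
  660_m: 96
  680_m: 89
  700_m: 76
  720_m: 55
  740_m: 34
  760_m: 21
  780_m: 8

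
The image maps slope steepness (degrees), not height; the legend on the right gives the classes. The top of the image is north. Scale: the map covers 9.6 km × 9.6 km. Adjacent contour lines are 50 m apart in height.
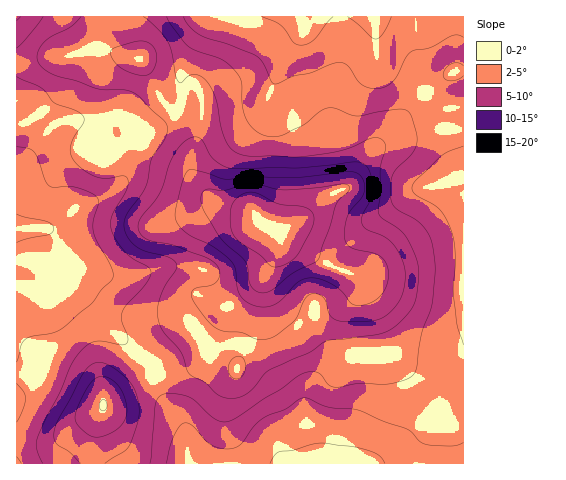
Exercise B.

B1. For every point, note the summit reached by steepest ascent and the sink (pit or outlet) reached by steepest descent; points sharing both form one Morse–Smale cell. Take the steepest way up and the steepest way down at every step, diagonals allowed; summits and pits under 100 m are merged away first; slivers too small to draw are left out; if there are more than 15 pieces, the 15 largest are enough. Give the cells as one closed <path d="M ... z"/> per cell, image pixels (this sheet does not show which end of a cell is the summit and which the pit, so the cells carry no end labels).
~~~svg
<path d="M463 16l-367 1-1 30 27 9 18 3 24 44 28 24 3 5 0 13-5 15 0 9 13 21 15 13 35 10 10 9 15 8 3 5-4 20-15 24-25 22-12 7-21 22 0 24-5 8-14 9-25 4-5 3 8 20 18 21 4 9 4 36 275-1z"/><path d="M96 16l-80 1 0 269 25 6 18-11 2 1 19 13 28 33 41 36 6 14 30-7 14-9 5-8 0-24 21-22 12-7 25-22 15-24 4-20-3-5-15-8-10-9-35-10-15-13-13-21 0-9 5-15 0-13-3-5-28-24-24-44-18-3-27-9z"/><path d="M59 281l-18 11-25-5 1 177 74 0 3-30 10-31 51-26-6-13-41-36-28-33z"/><path d="M154 378l-50 25-11 37-1 24 97-1-4-35-4-9-18-21z"/>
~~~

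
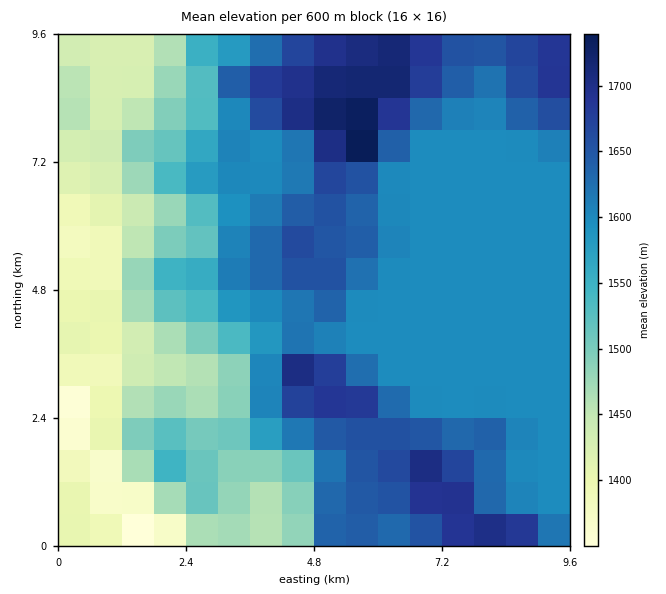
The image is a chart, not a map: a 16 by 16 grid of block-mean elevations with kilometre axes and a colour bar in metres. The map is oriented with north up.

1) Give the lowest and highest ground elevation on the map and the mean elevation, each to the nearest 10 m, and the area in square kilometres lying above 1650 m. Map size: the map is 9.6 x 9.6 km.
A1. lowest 1330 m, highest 1770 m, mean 1570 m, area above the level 18.6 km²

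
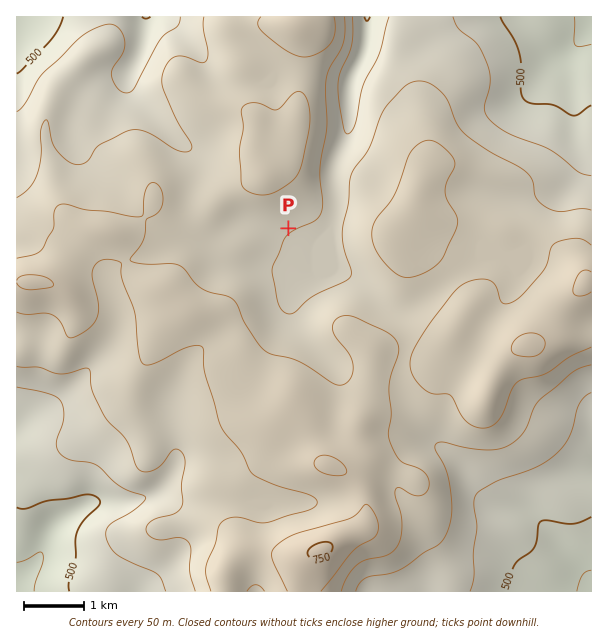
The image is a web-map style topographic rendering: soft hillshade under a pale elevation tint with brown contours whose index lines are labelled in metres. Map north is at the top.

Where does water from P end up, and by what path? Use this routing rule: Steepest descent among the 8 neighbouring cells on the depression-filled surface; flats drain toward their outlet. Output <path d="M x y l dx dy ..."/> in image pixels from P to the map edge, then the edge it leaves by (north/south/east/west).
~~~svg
<path d="M288 228l15 15 3 2 8 0 3-3 0-2 15-15 1-3 0-4 2-2 0-54 4-9 0-3 6-10 2-9 1-2 0-40 2-2 0-6 4-9 0-3 3-3 5-9 1-7 2-2 0-9 1-1 0-21"/>
exit: north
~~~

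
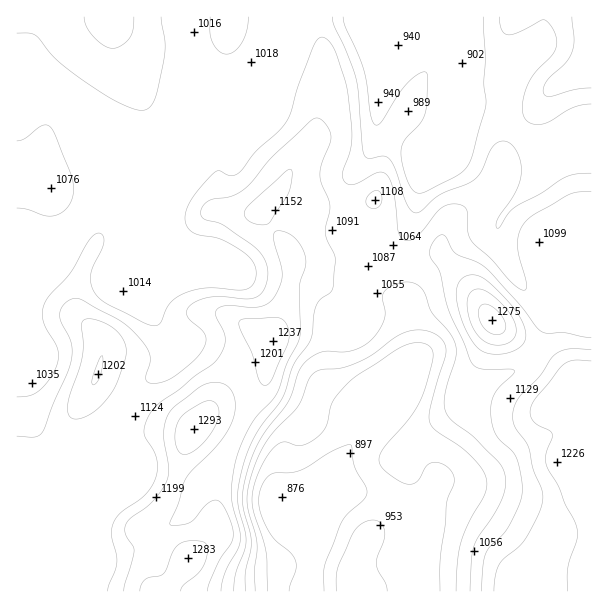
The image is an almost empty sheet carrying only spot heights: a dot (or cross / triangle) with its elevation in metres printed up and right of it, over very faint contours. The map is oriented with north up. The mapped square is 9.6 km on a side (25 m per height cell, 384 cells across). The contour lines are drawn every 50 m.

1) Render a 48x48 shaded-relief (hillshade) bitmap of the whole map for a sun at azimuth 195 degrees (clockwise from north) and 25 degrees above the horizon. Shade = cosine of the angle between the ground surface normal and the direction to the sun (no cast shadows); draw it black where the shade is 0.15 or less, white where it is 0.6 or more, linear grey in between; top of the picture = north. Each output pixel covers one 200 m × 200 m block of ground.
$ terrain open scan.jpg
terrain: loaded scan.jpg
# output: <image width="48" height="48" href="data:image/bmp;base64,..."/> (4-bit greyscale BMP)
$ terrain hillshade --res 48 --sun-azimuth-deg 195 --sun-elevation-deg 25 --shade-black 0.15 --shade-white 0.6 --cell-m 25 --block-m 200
<image width="48" height="48" href="data:image/bmp;base64,Qk32BAAAAAAAAHYAAAAoAAAAMAAAADAAAAABAAQAAAAAAIAEAAATCwAAEwsAABAAAAAAAAAAAAAAABEREQAiIiIAMzMzAERERABVVVUAZmZmAHd3dwCIiIgAmZmZAKqqqgC7u7sAzMzMAN3d3QDu7u4A////AJmYd4iIiJq6mXZ4mpqpmIiZqqqqmYmaqpmYd4iYd4q6qYd4mZqZmIiZqqqpmIiaqZmHeJmpd4mpqqh3d5mImZiZmqqod4iZmZiHmZq7iHdnq5ZVV5mImZmZmZmHZ4mZmYiJmZq7qYVXmWIkeZmIiZmZmZh3d4mamYiaqZmImpdnhhAWmZmXd4iZmZh3eImqqoiaqphlaamHZABImZmXZniZqph3iImrupmZmZl0RpmXZCN5mZmYd4mqqZiIiZmrupmYeJmXZomYdlaaqpmZqru6qZmZmqvMupmHiZmZiJqpiHiry7qazLuqmqq7u7zcupmImZmZq7zLqIm8zMuru7qqq7zdzMy6qZmZmZmazM3cuZq8zMzLmZmqvN3u3cuYiYiaqpmbzLvMuprMy8y6mHiaze7d3duYmXibzLmZqqmaqqrNy7qpmHeKze3MzMy6qneKzcupiIdnmZrNy6mZmYd4rNy6q7u7qXeJrMyph2RFZ4rNypmamZh3m7qpmYmqmHd4mruphlREVoq8qZqrqZmIiamZh2aJmYiHiaqph2VERoq6mau8y6mZiJmql2ZomZmIiJmZmHZUV5qqmsze7suqmJq8updmZpmaqZmYiHd2eKqqrN3e7u3Muazv/bl0M5msuph2ZnmZmauqq7zM3d7u3c7//qhkIpq9yoUzRoq7u7qXeJqrq73v////2WZlVJq8uEEBRpu8y4ZVZ4mqmavN7v7bYzV3eJmZhSAUZ4iIdSE1Z4qpiJmrzdyVACeYmZmHZDNomXVDIAFGeJqpiZmqvLlRAFmpmZmHZmeZmYZTIjV4mZqZmqq7y5YwA5upmZmYeJmZmZmHd4qqqZmZq7u7y4UgJ7uZmZmZiJqZmZmZms3cqYiJmZmaunQiWsqZmZmZmJqZmZmrzf/rl3iIiIiImXQ0irqZmZmZmImZmZre7/7Kh4iIiIh3d3ZniZmZmaq6qYiJmZve7ty5iJmZmqhmZ3eJmHeJmbzLqYiImZmquqqpmZmZq6hlVmiamGVniLu6qYiZmZl3dmeJmYh4iYZERFaKqXVWZ6qpiJmqqZl2ZVV4mYd2ZmQzMjV5qYdlVZmYeJmqqqmYd2ZomYeHZEM1ZDV4mZmHZYmYeJmqqqmZiIdmeImZdDNYmGaIiJmYh4iHeZmZmqmYiYhmZ4mpdVaJmZiIiJmZmYiIiZmZmZiZiIh2ZomYdmi7mZmYeJmZmYiImZmqqYiZiIh3Z3iHZnm8qZmYiaupmZmJmqqrqYmZmIiIiIh3Z4mrqZqYibzLqpmZmqu7uZmZmZmZmZiHZ5iImZqpmavMzJmZmrzLqZmZmZmZmZmGZ5h3iZqqmZq83pmZq7y6mZmZqpmZmJmGV5l3ipmqqYiKzZmau7upmZmau6mZmIh1SJmYmpmaqYZnm5qru7upmZmay6qZmYhkWZmZmqmquph3iaqqu7qpmYibu6qZmYdDeZmZmZmru7qZmaqqqqqpmHiaqqmZmYZEiZmZmYmru7u7qqqqqqqZiHiaqpmZmZZGmZmZmYmru7u7ug=="/>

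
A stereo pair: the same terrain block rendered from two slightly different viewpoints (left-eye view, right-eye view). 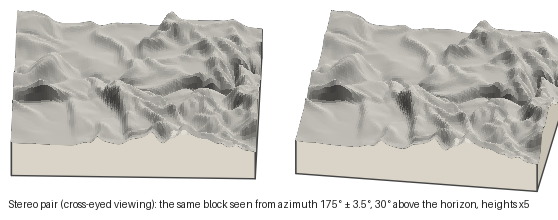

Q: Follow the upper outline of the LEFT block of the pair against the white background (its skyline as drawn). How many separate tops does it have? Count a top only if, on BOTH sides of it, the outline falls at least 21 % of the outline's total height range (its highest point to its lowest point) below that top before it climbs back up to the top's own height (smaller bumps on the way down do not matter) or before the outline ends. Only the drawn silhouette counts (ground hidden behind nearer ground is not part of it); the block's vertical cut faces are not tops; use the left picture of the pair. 0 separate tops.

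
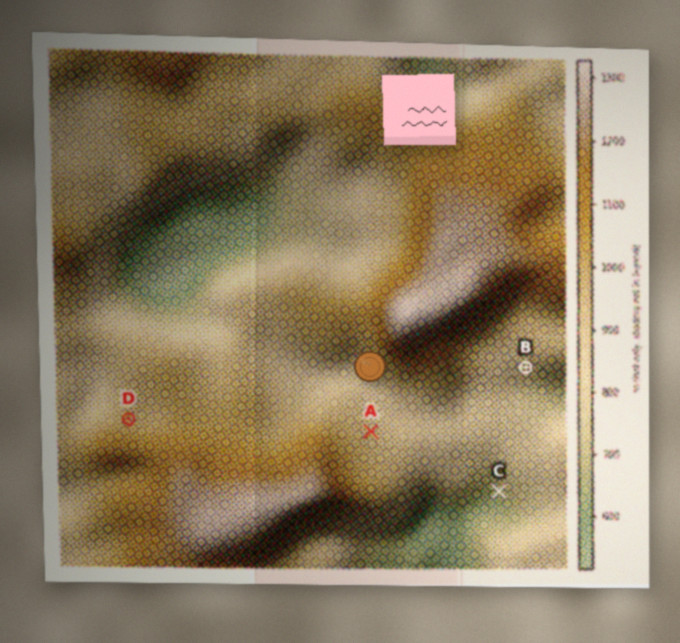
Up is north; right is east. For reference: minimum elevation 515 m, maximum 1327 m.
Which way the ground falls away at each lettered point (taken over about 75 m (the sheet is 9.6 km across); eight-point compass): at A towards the NE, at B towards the S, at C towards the SW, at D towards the N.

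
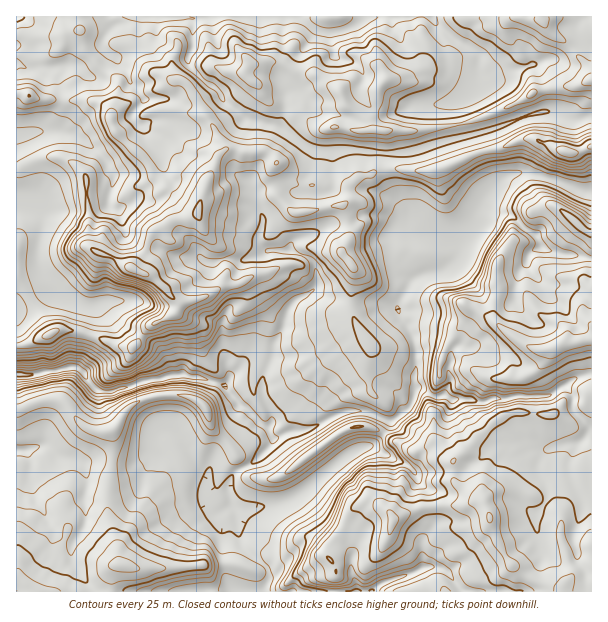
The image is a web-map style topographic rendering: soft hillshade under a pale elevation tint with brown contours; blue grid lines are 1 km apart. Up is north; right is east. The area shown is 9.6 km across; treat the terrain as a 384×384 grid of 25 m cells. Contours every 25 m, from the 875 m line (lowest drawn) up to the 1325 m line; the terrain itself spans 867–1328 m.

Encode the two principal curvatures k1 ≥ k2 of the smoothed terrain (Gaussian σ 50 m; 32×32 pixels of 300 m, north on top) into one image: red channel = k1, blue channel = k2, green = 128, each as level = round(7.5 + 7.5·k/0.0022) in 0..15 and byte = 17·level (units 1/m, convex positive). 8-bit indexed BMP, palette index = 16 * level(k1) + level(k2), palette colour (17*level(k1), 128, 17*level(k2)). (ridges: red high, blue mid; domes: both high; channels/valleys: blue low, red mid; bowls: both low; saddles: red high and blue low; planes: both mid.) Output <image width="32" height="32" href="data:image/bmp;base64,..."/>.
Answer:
<image width="32" height="32" href="data:image/bmp;base64,Qk02CAAAAAAAADYEAAAoAAAAIAAAACAAAAABAAgAAAAAAAAEAAATCwAAEwsAAAABAAAAAAAAAIAAABGAAAAigAAAM4AAAESAAABVgAAAZoAAAHeAAACIgAAAmYAAAKqAAAC7gAAAzIAAAN2AAADugAAA/4AAAACAEQARgBEAIoARADOAEQBEgBEAVYARAGaAEQB3gBEAiIARAJmAEQCqgBEAu4ARAMyAEQDdgBEA7oARAP+AEQAAgCIAEYAiACKAIgAzgCIARIAiAFWAIgBmgCIAd4AiAIiAIgCZgCIAqoAiALuAIgDMgCIA3YAiAO6AIgD/gCIAAIAzABGAMwAigDMAM4AzAESAMwBVgDMAZoAzAHeAMwCIgDMAmYAzAKqAMwC7gDMAzIAzAN2AMwDugDMA/4AzAACARAARgEQAIoBEADOARABEgEQAVYBEAGaARAB3gEQAiIBEAJmARACqgEQAu4BEAMyARADdgEQA7oBEAP+ARAAAgFUAEYBVACKAVQAzgFUARIBVAFWAVQBmgFUAd4BVAIiAVQCZgFUAqoBVALuAVQDMgFUA3YBVAO6AVQD/gFUAAIBmABGAZgAigGYAM4BmAESAZgBVgGYAZoBmAHeAZgCIgGYAmYBmAKqAZgC7gGYAzIBmAN2AZgDugGYA/4BmAACAdwARgHcAIoB3ADOAdwBEgHcAVYB3AGaAdwB3gHcAiIB3AJmAdwCqgHcAu4B3AMyAdwDdgHcA7oB3AP+AdwAAgIgAEYCIACKAiAAzgIgARICIAFWAiABmgIgAd4CIAIiAiACZgIgAqoCIALuAiADMgIgA3YCIAO6AiAD/gIgAAICZABGAmQAigJkAM4CZAESAmQBVgJkAZoCZAHeAmQCIgJkAmYCZAKqAmQC7gJkAzICZAN2AmQDugJkA/4CZAACAqgARgKoAIoCqADOAqgBEgKoAVYCqAGaAqgB3gKoAiICqAJmAqgCqgKoAu4CqAMyAqgDdgKoA7oCqAP+AqgAAgLsAEYC7ACKAuwAzgLsARIC7AFWAuwBmgLsAd4C7AIiAuwCZgLsAqoC7ALuAuwDMgLsA3YC7AO6AuwD/gLsAAIDMABGAzAAigMwAM4DMAESAzABVgMwAZoDMAHeAzACIgMwAmYDMAKqAzAC7gMwAzIDMAN2AzADugMwA/4DMAACA3QARgN0AIoDdADOA3QBEgN0AVYDdAGaA3QB3gN0AiIDdAJmA3QCqgN0Au4DdAMyA3QDdgN0A7oDdAP+A3QAAgO4AEYDuACKA7gAzgO4ARIDuAFWA7gBmgO4Ad4DuAIiA7gCZgO4AqoDuALuA7gDMgO4A3YDuAO6A7gD/gO4AAID/ABGA/wAigP8AM4D/AESA/wBVgP8AZoD/AHeA/wCIgP8AmYD/AKqA/wC7gP8AzID/AN2A/wDugP8A/4D/AJeHl5aGlZSTg4OThIaVtMLC4rCzoLK3qJSWlZWml5iGl3eHhZiouMfX5/qjuKWFpLfIksinloGTloeGuJZ2loaXh4eGh6iHd4d2tnSFh4WUtreFhsiXlZeHhqeWdnanloiHl4WHl5d2doeGhoeHlqeVxpd1t5Z2hoeXt3Z3hqeVh4aYhoeXhpd3h3aHhoaGdXaE2Ja3t7amppa4hnaGl4aHh5iGl5d2h4eHd4aWhZSEdYPIyJeVlISWmJeGl4aHh4eHh4aHp4aHh4h2hrTX59aDg5PZp8VxpqaWh4eHh4eHlYeGdnamdneHh4aGt3KG1/eDgpKAscenqIaGh4eHh4eXhoaXp7eFd4eGpbWHp4ODpfe0gvPVp6eXp4eHh4eGhpd2hse115V1dnX3lJeTlZeEgeTzkJK1xZanyJeXmKeU18fIt5O19/bF5fmUgqaHh4eXo7TJk8PCgJCQwLCixaaSttm1sLCQsNGzkJCohoeHh4eHl4aXgOW0uNfWxqWAppCAkHCT59mlkpK2poaHhpeIh4eXh4eC56SnhpaVp4aF98ellbbW+pV1hqV1h4eGh4eHh5iYqILGlXZ1lcfIx6aE6Pj3xoW19pa3yJKFdpWHh4eHp4eFhoa3hrbXhnWnlnaUhHR1hpSi9caUgriWhYWYh5eGdnV2dba2tnWVp4Snh4d2hYRyYIL3pujFpYeXc3SGpYWFhpbW57PGhah1hpaXhoWFxrX395aXhbfGx7ink4a32JWGhYRzg+iFlZenqJeFpKfY9ceWhHRzpISEpcWit9eWhYeIh4Zy+KeTpYODl4Wk6beFc7anlLanh4aWhZWnyHV2h4eHd4WU6LSEl6eHhoWltpSVuLemuHaGhpanhXSltoV3h4eHd3PCs4W35Yd3dqWVhISElZe4h3aFp7a2tre3hnd2poZ2hqXJ6OeDh3d2t5aEp5aWhsiWhYWWhoeFppR2dXW3hnV2haajgIKYhobHlnSFt4aGt5WFhbiWh4eHqLbX59jXhXRzcpKVpIant4aDhciWh4aGx8fHp4WFdYSDg3NzhKXn99al5/n1dnWFdYToloaHdoamdYWEhbbX1tfo59a1pYNytOfGdJSFdYeGpseDp5eWyJaEhZaXhpWVlpR0hYWlxuakgYN0hOjWpqa2p6WUhZa2coanlod2lqeWpnWFhoZ2hLX4tKaWlYSHhnW2hKe41pGmt6d2h6e3p4TIt6eXh4d3daWWp8iXloaGp3WGlraByKW3t6eVp3SUt6d2l4eHh4aGhXSEppeHmJeGl5eGpqS3lceFlreFlKemp4WYhoWFhpd1p7aHpoeHp4eWh4Wkk5SkhHWFlZWmlISVhaaDqKentre4hoc="/>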